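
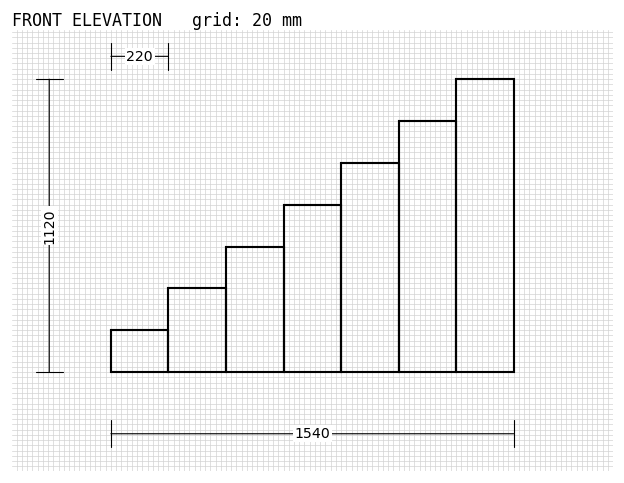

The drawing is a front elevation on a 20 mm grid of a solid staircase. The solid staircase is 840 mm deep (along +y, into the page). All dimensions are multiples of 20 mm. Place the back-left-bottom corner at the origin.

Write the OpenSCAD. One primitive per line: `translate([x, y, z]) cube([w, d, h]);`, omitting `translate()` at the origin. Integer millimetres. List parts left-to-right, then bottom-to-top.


cube([220, 840, 160]);
translate([220, 0, 0]) cube([220, 840, 320]);
translate([440, 0, 0]) cube([220, 840, 480]);
translate([660, 0, 0]) cube([220, 840, 640]);
translate([880, 0, 0]) cube([220, 840, 800]);
translate([1100, 0, 0]) cube([220, 840, 960]);
translate([1320, 0, 0]) cube([220, 840, 1120]);


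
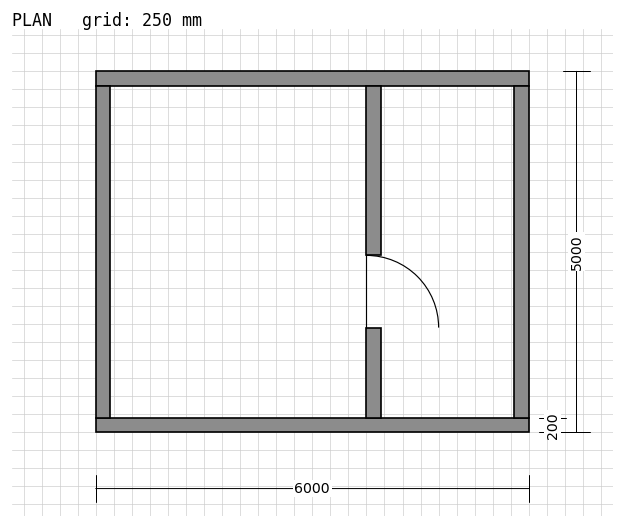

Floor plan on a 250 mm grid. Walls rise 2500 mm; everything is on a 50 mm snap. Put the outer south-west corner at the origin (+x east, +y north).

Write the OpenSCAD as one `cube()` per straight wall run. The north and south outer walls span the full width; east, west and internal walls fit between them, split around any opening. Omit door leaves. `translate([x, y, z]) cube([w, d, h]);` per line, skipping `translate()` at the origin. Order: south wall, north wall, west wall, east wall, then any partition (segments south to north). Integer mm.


cube([6000, 200, 2500]);
translate([0, 4800, 0]) cube([6000, 200, 2500]);
translate([0, 200, 0]) cube([200, 4600, 2500]);
translate([5800, 200, 0]) cube([200, 4600, 2500]);
translate([3750, 200, 0]) cube([200, 1250, 2500]);
translate([3750, 2450, 0]) cube([200, 2350, 2500]);


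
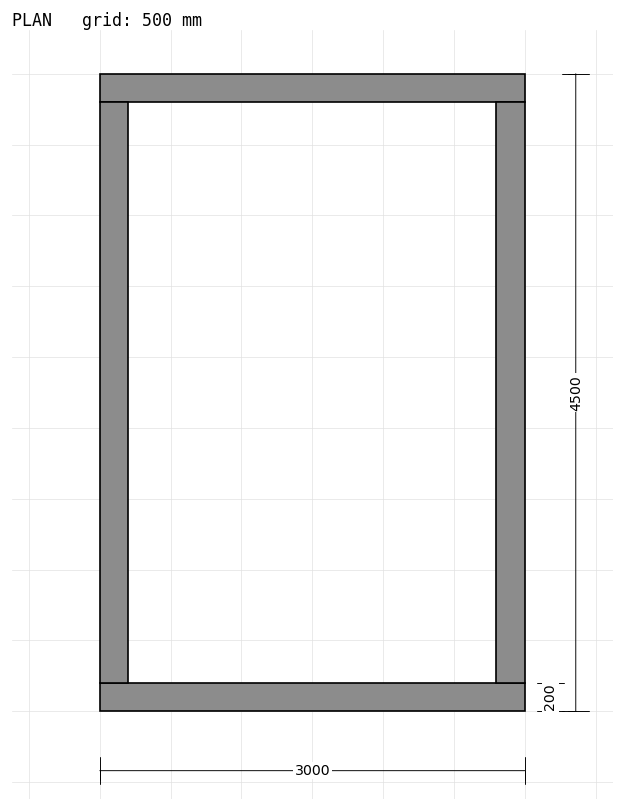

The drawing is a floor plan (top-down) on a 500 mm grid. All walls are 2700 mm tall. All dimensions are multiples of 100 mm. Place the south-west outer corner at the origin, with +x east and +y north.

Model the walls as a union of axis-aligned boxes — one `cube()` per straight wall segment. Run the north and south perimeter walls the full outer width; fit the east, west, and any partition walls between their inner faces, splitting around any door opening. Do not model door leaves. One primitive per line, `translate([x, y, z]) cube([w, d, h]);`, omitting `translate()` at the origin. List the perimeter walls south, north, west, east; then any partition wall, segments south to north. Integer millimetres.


cube([3000, 200, 2700]);
translate([0, 4300, 0]) cube([3000, 200, 2700]);
translate([0, 200, 0]) cube([200, 4100, 2700]);
translate([2800, 200, 0]) cube([200, 4100, 2700]);


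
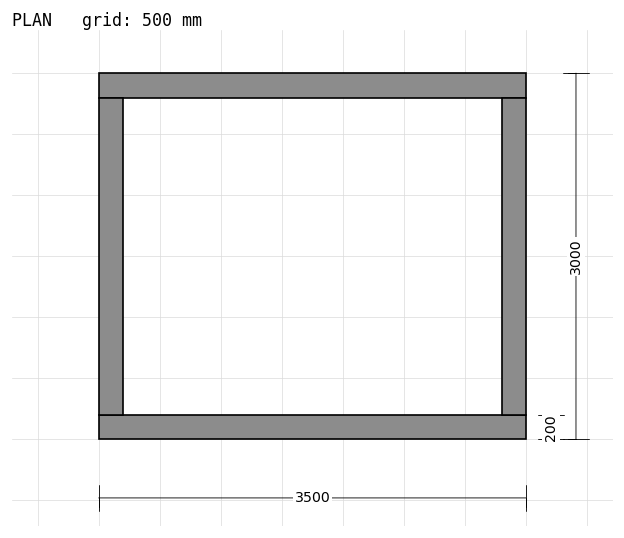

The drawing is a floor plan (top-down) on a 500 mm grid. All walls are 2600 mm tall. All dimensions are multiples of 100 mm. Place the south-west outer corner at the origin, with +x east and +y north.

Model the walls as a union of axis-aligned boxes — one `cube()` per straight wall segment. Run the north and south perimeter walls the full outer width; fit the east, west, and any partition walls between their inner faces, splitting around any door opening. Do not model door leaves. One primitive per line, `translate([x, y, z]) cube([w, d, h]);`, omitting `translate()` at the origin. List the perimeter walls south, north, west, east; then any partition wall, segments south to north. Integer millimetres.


cube([3500, 200, 2600]);
translate([0, 2800, 0]) cube([3500, 200, 2600]);
translate([0, 200, 0]) cube([200, 2600, 2600]);
translate([3300, 200, 0]) cube([200, 2600, 2600]);


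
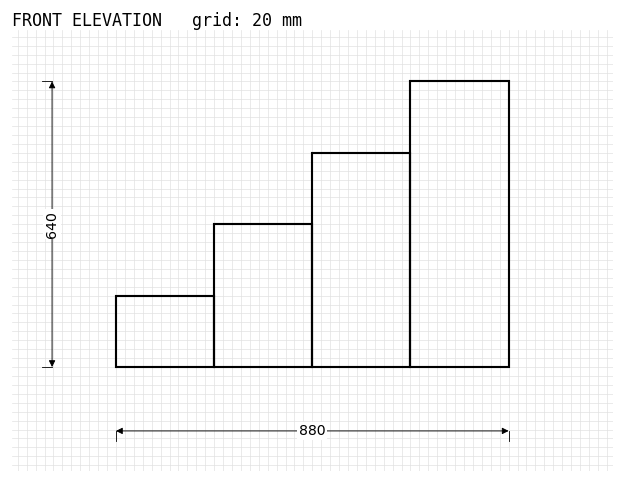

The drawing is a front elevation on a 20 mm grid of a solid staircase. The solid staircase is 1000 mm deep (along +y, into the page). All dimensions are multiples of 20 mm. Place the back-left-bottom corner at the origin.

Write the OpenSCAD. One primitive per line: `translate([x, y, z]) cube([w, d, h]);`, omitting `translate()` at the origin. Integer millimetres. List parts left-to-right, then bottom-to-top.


cube([220, 1000, 160]);
translate([220, 0, 0]) cube([220, 1000, 320]);
translate([440, 0, 0]) cube([220, 1000, 480]);
translate([660, 0, 0]) cube([220, 1000, 640]);


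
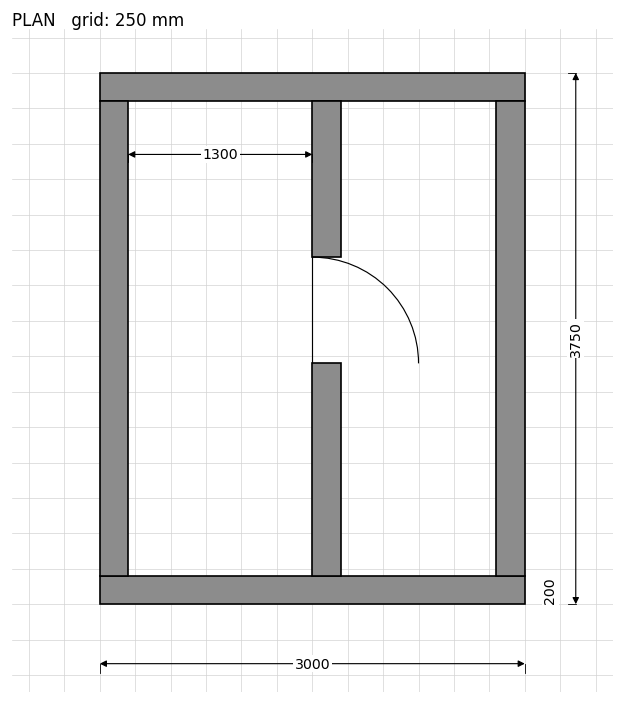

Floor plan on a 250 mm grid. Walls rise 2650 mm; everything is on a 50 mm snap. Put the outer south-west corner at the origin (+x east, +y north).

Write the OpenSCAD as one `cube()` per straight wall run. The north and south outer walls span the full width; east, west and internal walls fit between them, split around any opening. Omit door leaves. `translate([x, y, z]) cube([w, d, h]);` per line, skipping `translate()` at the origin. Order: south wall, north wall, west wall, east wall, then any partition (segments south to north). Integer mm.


cube([3000, 200, 2650]);
translate([0, 3550, 0]) cube([3000, 200, 2650]);
translate([0, 200, 0]) cube([200, 3350, 2650]);
translate([2800, 200, 0]) cube([200, 3350, 2650]);
translate([1500, 200, 0]) cube([200, 1500, 2650]);
translate([1500, 2450, 0]) cube([200, 1100, 2650]);


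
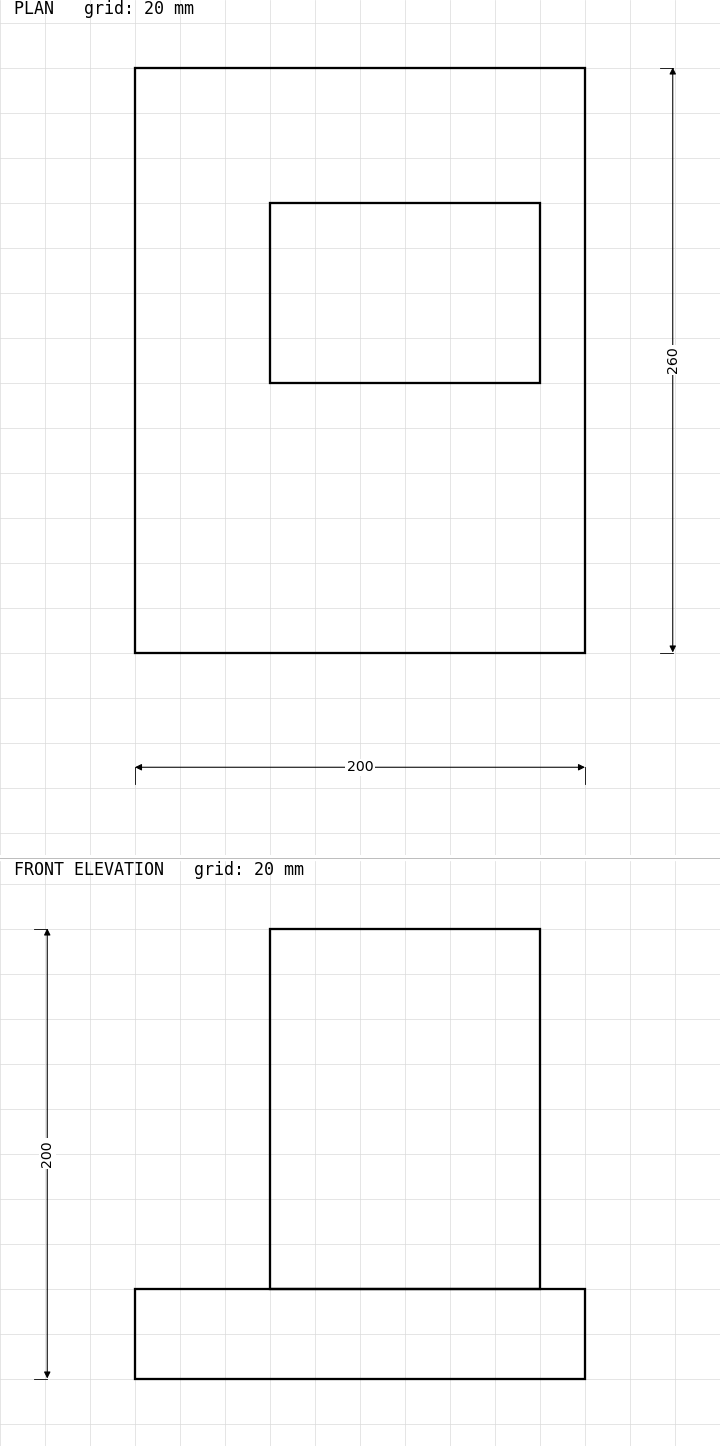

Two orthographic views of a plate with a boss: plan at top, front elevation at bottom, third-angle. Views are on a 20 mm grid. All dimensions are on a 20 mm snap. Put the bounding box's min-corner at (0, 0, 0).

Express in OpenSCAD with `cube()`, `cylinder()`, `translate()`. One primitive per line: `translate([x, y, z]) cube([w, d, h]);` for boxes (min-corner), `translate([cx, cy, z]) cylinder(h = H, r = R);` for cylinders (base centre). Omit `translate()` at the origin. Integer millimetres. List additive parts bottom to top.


cube([200, 260, 40]);
translate([60, 120, 40]) cube([120, 80, 160]);


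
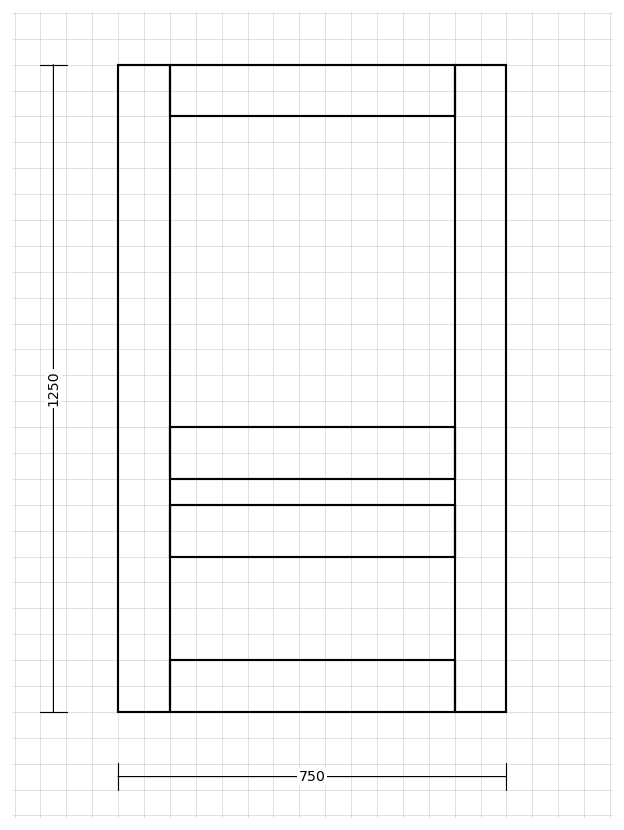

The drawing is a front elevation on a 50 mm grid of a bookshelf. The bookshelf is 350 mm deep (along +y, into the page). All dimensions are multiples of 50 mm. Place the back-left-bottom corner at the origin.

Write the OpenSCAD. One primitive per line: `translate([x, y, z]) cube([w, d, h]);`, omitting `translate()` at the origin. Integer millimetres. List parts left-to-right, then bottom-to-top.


cube([100, 350, 1250]);
translate([100, 0, 0]) cube([550, 350, 100]);
translate([100, 0, 300]) cube([550, 350, 100]);
translate([100, 0, 450]) cube([550, 350, 100]);
translate([100, 0, 1150]) cube([550, 350, 100]);
translate([650, 0, 0]) cube([100, 350, 1250]);


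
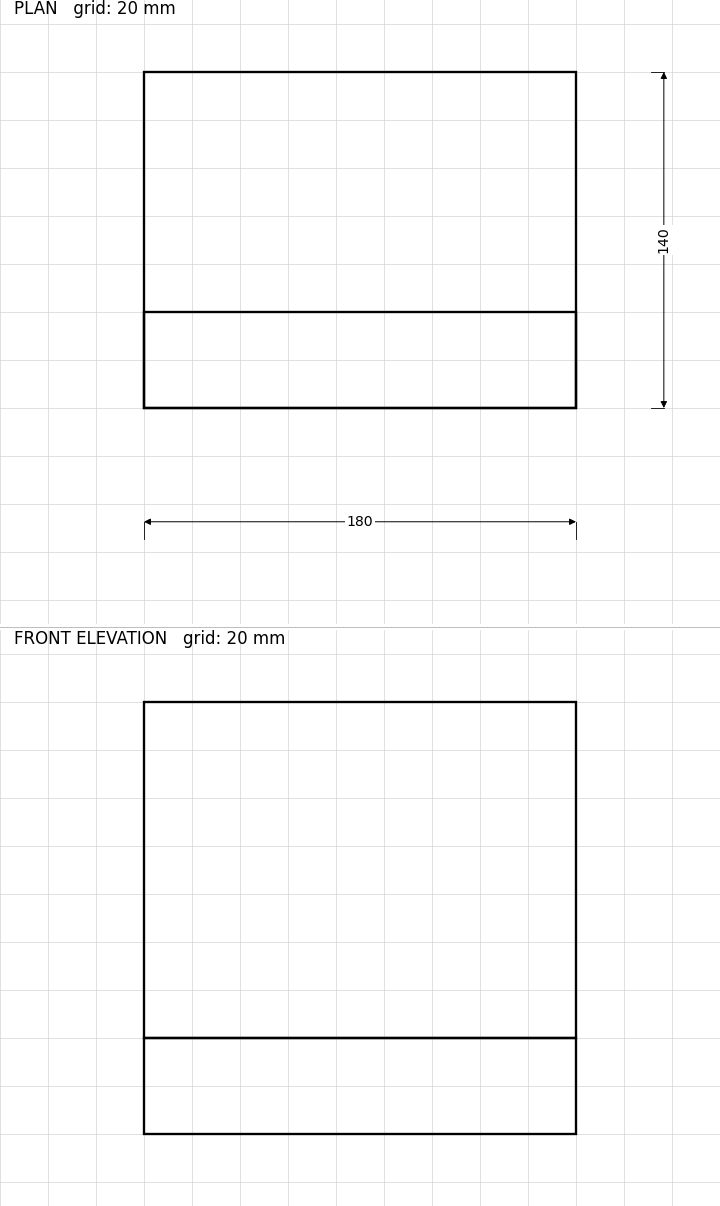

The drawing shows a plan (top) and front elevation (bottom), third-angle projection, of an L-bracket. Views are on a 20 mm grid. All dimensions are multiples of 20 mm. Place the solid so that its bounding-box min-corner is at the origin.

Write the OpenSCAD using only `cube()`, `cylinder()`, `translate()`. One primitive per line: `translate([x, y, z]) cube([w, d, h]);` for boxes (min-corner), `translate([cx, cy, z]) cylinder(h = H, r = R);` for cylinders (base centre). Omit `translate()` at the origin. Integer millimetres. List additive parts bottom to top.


cube([180, 140, 40]);
translate([0, 0, 40]) cube([180, 40, 140]);


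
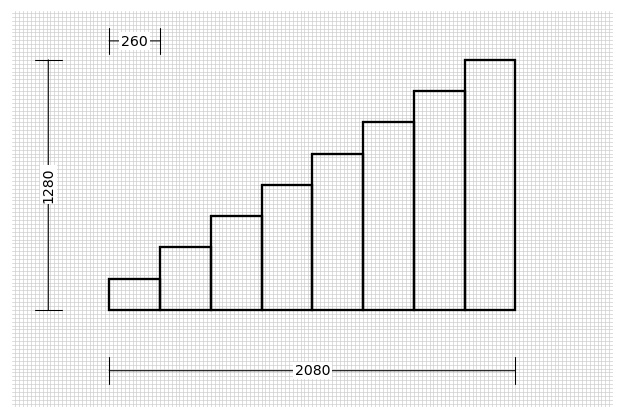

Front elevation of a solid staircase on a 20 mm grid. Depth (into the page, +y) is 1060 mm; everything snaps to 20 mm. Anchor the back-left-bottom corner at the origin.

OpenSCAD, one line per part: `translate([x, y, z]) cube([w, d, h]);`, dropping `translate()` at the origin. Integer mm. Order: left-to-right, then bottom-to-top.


cube([260, 1060, 160]);
translate([260, 0, 0]) cube([260, 1060, 320]);
translate([520, 0, 0]) cube([260, 1060, 480]);
translate([780, 0, 0]) cube([260, 1060, 640]);
translate([1040, 0, 0]) cube([260, 1060, 800]);
translate([1300, 0, 0]) cube([260, 1060, 960]);
translate([1560, 0, 0]) cube([260, 1060, 1120]);
translate([1820, 0, 0]) cube([260, 1060, 1280]);


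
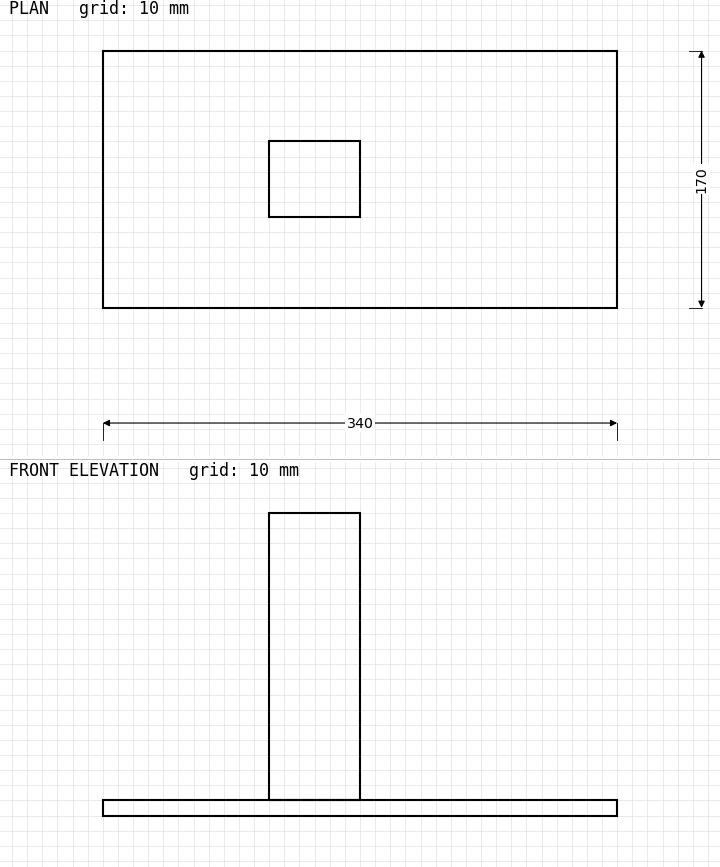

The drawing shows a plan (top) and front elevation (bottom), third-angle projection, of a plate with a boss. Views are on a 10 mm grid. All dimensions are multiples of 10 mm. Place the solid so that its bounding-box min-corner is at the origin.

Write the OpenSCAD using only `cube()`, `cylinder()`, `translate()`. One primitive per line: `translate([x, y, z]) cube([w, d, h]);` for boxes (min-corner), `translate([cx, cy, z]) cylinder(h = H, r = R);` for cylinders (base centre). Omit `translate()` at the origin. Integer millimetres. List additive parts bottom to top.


cube([340, 170, 10]);
translate([110, 60, 10]) cube([60, 50, 190]);


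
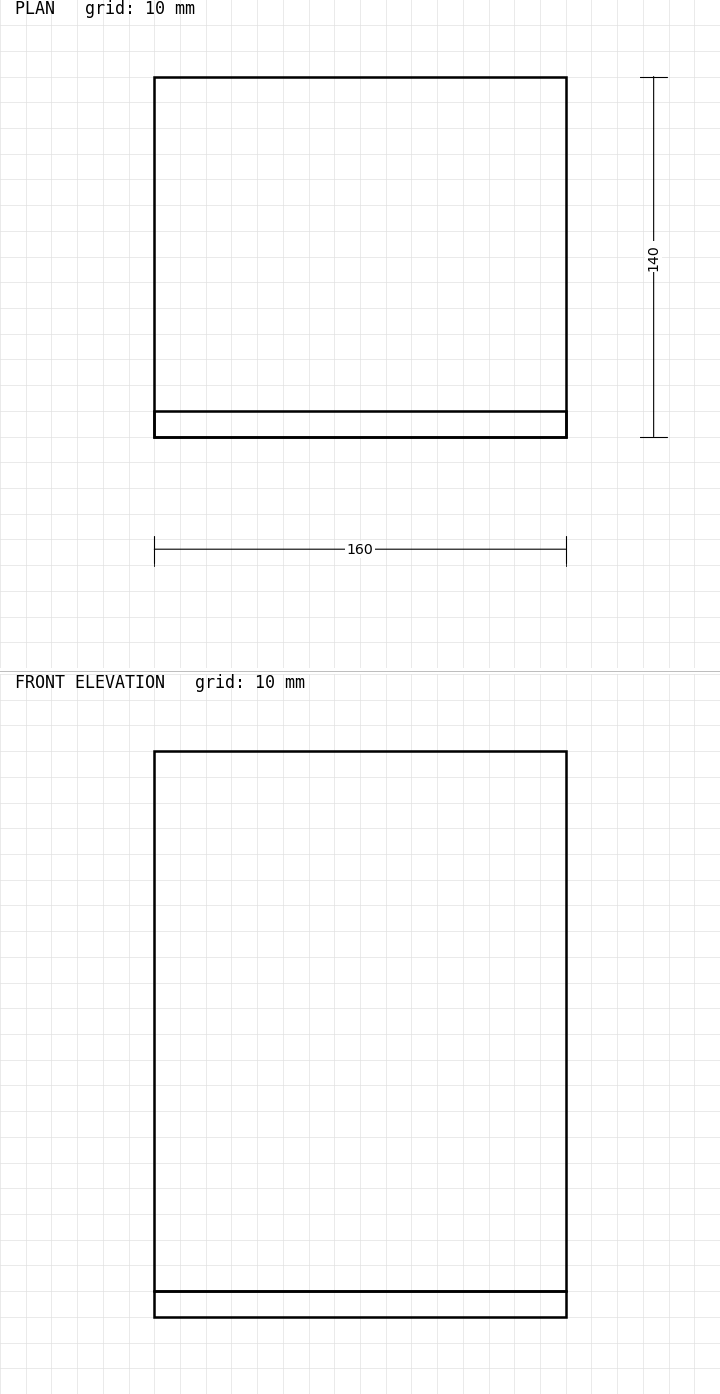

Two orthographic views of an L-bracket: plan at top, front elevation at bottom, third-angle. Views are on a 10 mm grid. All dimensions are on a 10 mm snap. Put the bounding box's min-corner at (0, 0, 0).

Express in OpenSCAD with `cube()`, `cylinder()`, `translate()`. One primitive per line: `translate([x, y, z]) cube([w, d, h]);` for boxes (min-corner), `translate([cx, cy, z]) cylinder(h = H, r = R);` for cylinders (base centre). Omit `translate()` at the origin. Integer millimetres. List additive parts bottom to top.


cube([160, 140, 10]);
translate([0, 0, 10]) cube([160, 10, 210]);


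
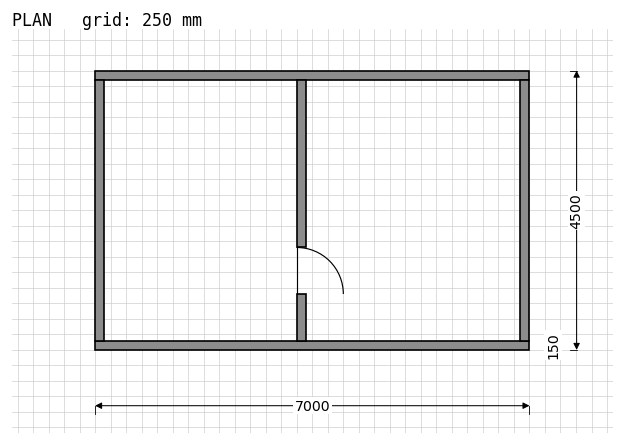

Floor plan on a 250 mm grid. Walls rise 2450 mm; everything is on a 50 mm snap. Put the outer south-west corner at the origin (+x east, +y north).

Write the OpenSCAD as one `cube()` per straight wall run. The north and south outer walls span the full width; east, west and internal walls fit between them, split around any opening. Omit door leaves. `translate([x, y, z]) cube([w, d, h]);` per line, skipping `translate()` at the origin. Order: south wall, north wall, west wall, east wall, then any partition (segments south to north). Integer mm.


cube([7000, 150, 2450]);
translate([0, 4350, 0]) cube([7000, 150, 2450]);
translate([0, 150, 0]) cube([150, 4200, 2450]);
translate([6850, 150, 0]) cube([150, 4200, 2450]);
translate([3250, 150, 0]) cube([150, 750, 2450]);
translate([3250, 1650, 0]) cube([150, 2700, 2450]);


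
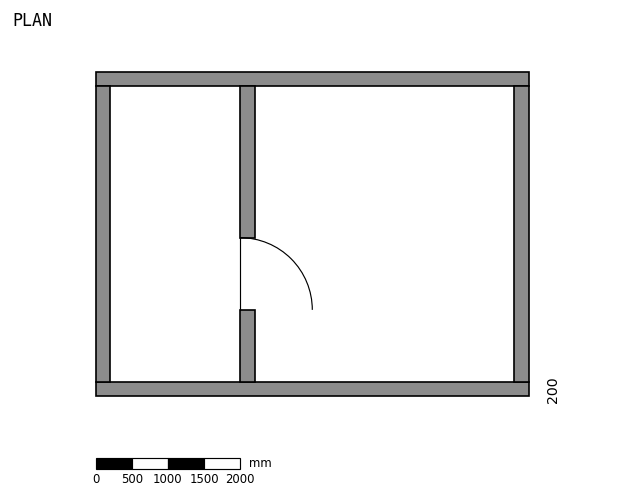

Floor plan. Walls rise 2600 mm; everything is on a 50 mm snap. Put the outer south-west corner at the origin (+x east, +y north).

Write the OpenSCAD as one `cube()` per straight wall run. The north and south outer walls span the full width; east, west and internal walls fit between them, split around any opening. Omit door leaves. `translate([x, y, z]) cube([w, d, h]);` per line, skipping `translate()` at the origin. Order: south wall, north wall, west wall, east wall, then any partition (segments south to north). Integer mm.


cube([6000, 200, 2600]);
translate([0, 4300, 0]) cube([6000, 200, 2600]);
translate([0, 200, 0]) cube([200, 4100, 2600]);
translate([5800, 200, 0]) cube([200, 4100, 2600]);
translate([2000, 200, 0]) cube([200, 1000, 2600]);
translate([2000, 2200, 0]) cube([200, 2100, 2600]);


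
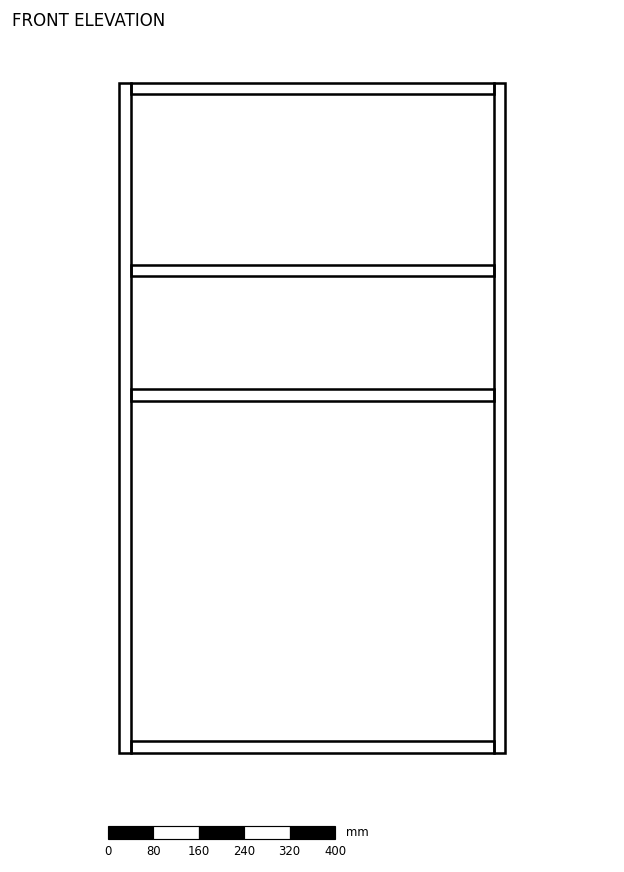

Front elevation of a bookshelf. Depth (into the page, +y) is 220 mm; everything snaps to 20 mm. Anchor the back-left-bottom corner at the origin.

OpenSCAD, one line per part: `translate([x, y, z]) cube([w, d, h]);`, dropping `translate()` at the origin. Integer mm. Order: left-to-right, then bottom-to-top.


cube([20, 220, 1180]);
translate([20, 0, 0]) cube([640, 220, 20]);
translate([20, 0, 620]) cube([640, 220, 20]);
translate([20, 0, 840]) cube([640, 220, 20]);
translate([20, 0, 1160]) cube([640, 220, 20]);
translate([660, 0, 0]) cube([20, 220, 1180]);


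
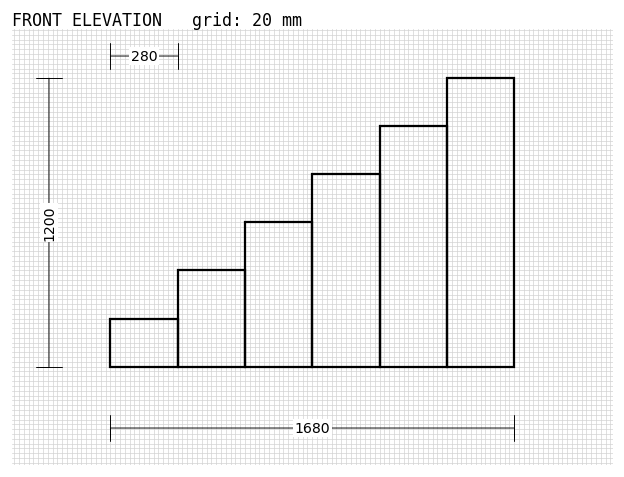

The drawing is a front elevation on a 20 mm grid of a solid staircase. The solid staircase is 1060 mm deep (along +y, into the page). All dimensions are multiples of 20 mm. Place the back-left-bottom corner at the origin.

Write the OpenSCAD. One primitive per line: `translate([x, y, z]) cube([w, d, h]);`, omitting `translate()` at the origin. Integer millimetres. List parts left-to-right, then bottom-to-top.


cube([280, 1060, 200]);
translate([280, 0, 0]) cube([280, 1060, 400]);
translate([560, 0, 0]) cube([280, 1060, 600]);
translate([840, 0, 0]) cube([280, 1060, 800]);
translate([1120, 0, 0]) cube([280, 1060, 1000]);
translate([1400, 0, 0]) cube([280, 1060, 1200]);


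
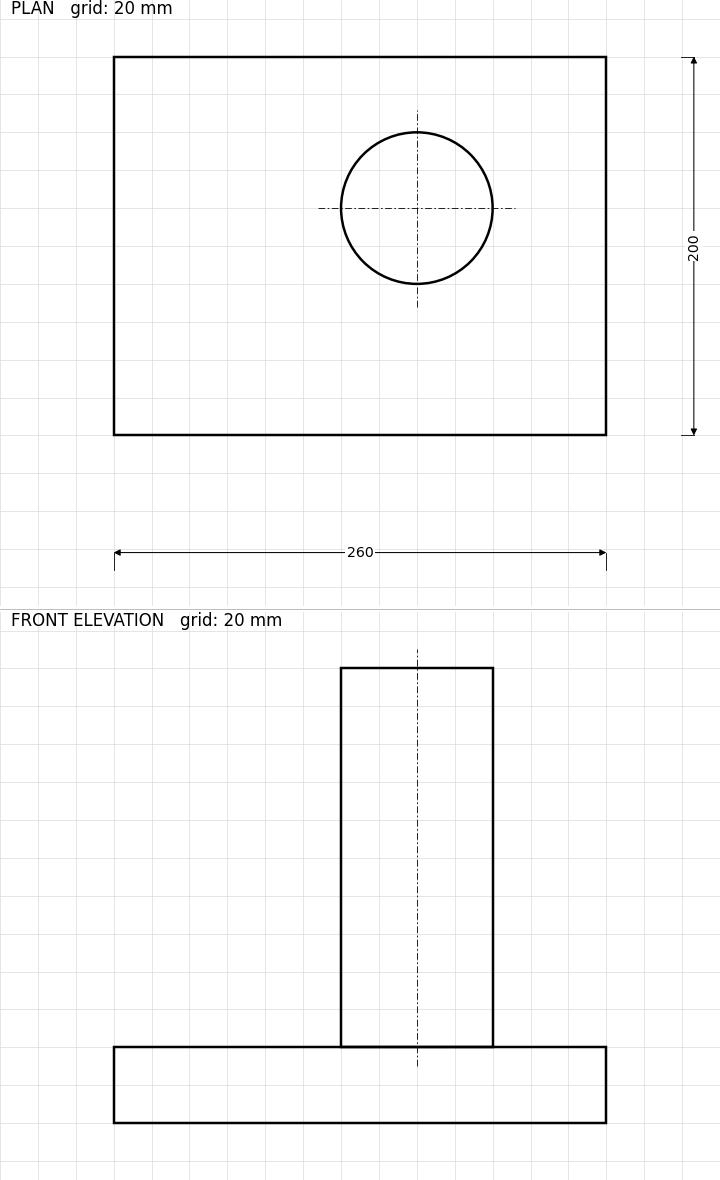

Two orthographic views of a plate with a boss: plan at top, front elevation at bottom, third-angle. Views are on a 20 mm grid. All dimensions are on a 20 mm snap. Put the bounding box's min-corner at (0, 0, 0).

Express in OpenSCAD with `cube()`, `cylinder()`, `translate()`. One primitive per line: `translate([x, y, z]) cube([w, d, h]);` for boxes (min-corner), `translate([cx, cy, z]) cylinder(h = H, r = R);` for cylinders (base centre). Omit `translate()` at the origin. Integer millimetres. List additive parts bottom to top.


cube([260, 200, 40]);
translate([160, 120, 40]) cylinder(h = 200, r = 40);


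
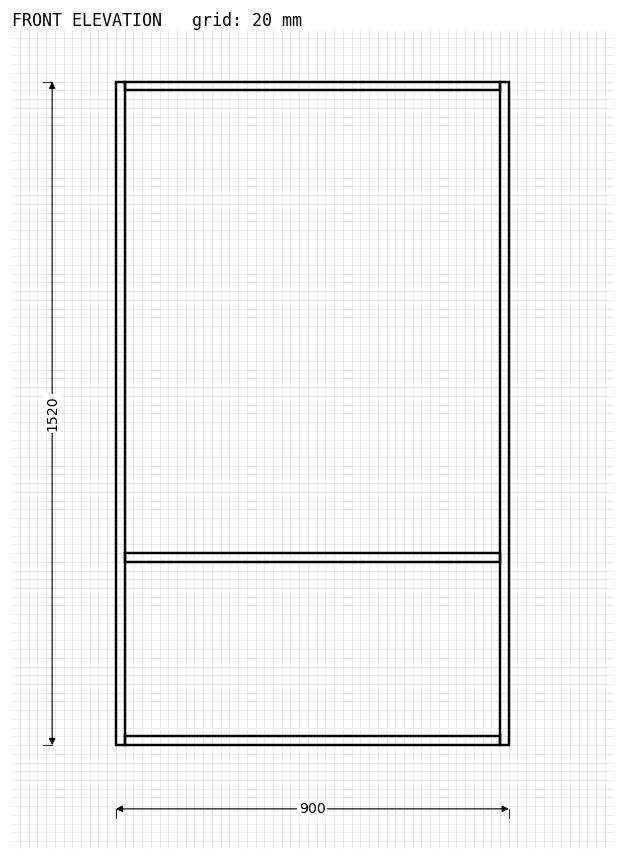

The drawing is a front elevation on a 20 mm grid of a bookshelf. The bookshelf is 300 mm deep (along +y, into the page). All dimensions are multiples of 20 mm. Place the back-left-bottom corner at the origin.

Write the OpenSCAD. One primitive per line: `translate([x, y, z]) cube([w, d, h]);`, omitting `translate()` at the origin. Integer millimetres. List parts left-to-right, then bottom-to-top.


cube([20, 300, 1520]);
translate([20, 0, 0]) cube([860, 300, 20]);
translate([20, 0, 420]) cube([860, 300, 20]);
translate([20, 0, 1500]) cube([860, 300, 20]);
translate([880, 0, 0]) cube([20, 300, 1520]);


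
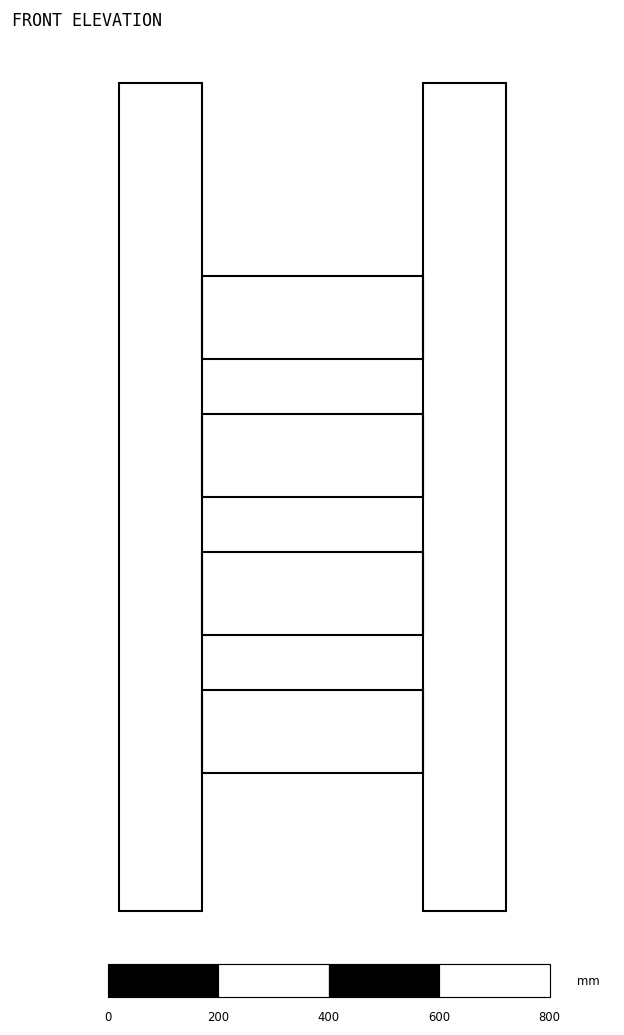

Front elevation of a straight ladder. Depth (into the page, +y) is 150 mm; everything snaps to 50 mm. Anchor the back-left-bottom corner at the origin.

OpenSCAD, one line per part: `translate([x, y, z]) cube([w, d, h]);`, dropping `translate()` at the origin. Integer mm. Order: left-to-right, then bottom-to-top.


cube([150, 150, 1500]);
translate([150, 0, 250]) cube([400, 150, 150]);
translate([150, 0, 500]) cube([400, 150, 150]);
translate([150, 0, 750]) cube([400, 150, 150]);
translate([150, 0, 1000]) cube([400, 150, 150]);
translate([550, 0, 0]) cube([150, 150, 1500]);


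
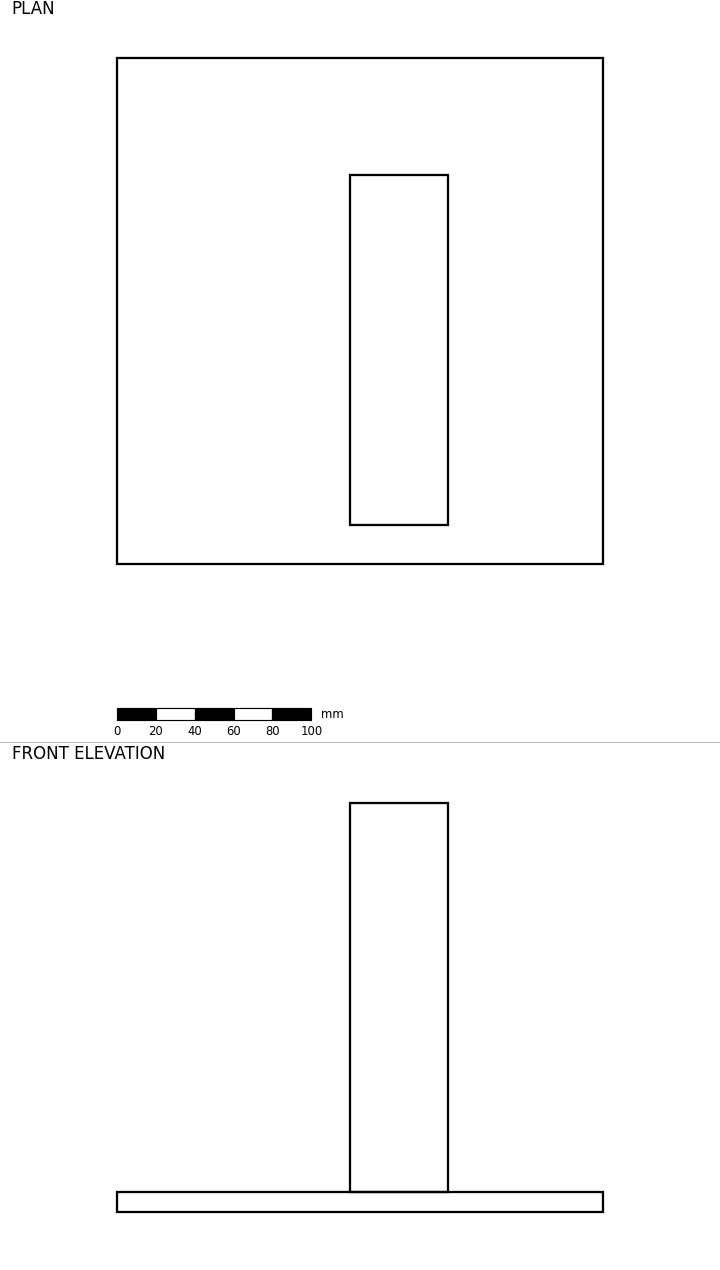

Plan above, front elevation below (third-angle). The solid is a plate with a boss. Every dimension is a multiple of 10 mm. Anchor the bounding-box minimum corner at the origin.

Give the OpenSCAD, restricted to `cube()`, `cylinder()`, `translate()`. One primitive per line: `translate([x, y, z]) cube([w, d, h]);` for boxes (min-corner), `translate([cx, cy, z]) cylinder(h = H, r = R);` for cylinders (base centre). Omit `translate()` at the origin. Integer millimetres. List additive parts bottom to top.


cube([250, 260, 10]);
translate([120, 20, 10]) cube([50, 180, 200]);


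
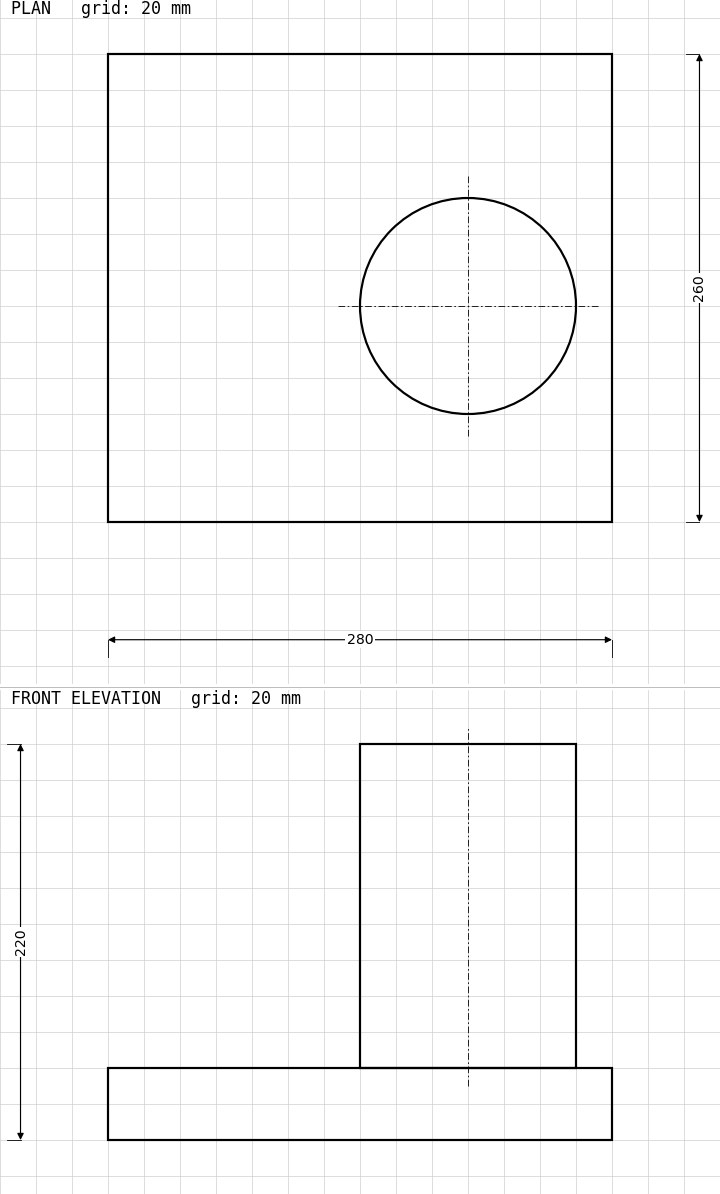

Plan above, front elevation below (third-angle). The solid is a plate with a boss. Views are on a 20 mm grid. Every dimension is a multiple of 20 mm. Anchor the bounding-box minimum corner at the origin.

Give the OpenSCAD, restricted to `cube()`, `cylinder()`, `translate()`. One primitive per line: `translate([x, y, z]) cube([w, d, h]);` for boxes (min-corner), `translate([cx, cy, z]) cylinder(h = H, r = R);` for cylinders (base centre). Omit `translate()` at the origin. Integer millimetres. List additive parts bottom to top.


cube([280, 260, 40]);
translate([200, 120, 40]) cylinder(h = 180, r = 60);


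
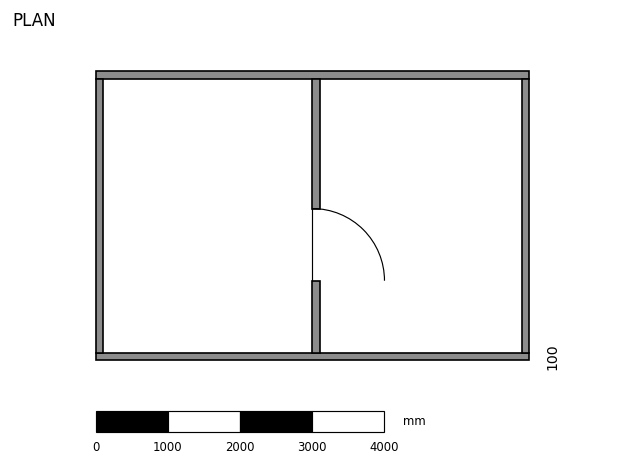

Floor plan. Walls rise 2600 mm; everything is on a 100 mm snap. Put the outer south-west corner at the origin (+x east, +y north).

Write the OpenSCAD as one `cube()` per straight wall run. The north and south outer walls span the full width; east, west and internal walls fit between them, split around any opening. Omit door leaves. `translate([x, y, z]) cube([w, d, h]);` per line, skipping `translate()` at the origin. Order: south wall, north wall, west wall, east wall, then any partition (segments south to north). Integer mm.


cube([6000, 100, 2600]);
translate([0, 3900, 0]) cube([6000, 100, 2600]);
translate([0, 100, 0]) cube([100, 3800, 2600]);
translate([5900, 100, 0]) cube([100, 3800, 2600]);
translate([3000, 100, 0]) cube([100, 1000, 2600]);
translate([3000, 2100, 0]) cube([100, 1800, 2600]);


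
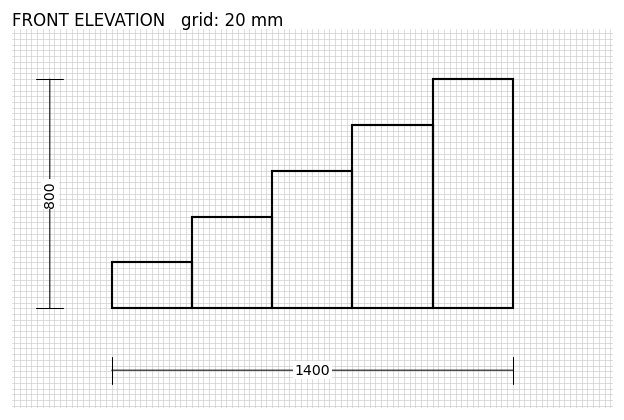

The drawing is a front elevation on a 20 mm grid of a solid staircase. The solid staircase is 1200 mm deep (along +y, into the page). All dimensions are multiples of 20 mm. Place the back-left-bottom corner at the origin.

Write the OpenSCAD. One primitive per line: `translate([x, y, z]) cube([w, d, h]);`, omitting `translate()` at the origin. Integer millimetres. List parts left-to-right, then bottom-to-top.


cube([280, 1200, 160]);
translate([280, 0, 0]) cube([280, 1200, 320]);
translate([560, 0, 0]) cube([280, 1200, 480]);
translate([840, 0, 0]) cube([280, 1200, 640]);
translate([1120, 0, 0]) cube([280, 1200, 800]);


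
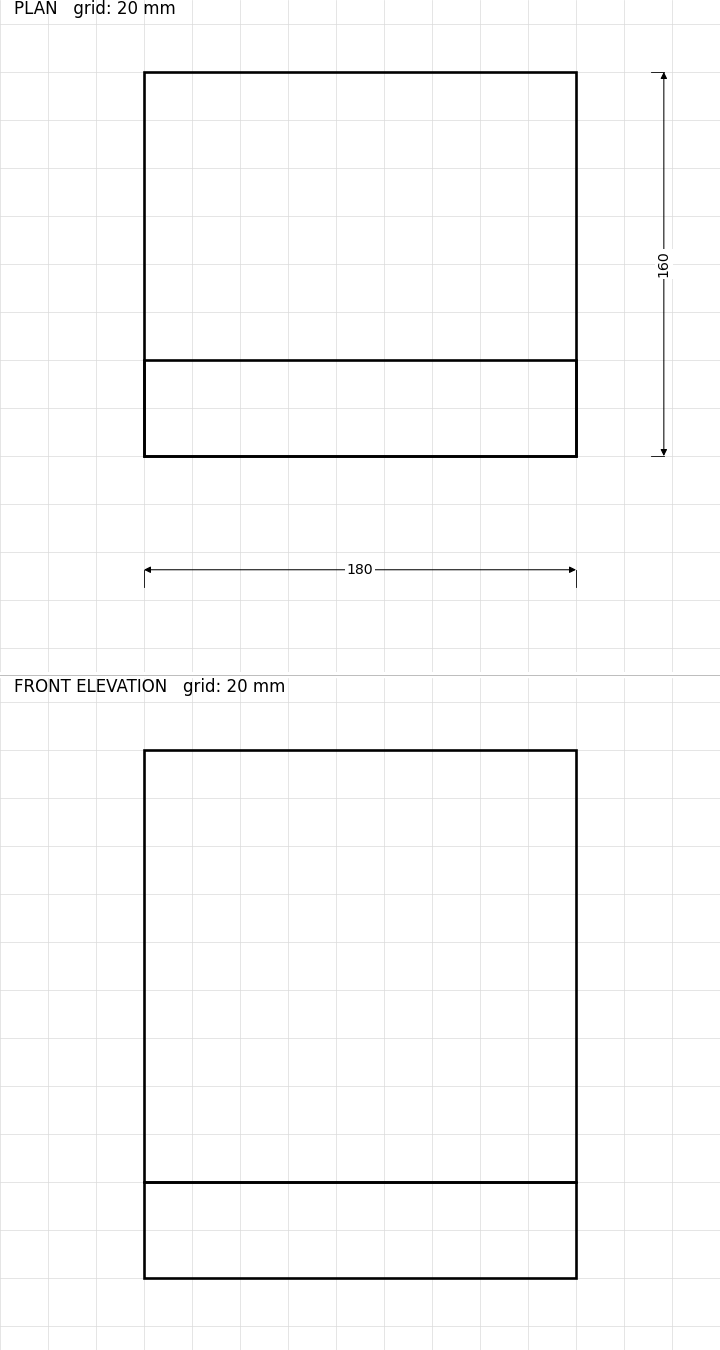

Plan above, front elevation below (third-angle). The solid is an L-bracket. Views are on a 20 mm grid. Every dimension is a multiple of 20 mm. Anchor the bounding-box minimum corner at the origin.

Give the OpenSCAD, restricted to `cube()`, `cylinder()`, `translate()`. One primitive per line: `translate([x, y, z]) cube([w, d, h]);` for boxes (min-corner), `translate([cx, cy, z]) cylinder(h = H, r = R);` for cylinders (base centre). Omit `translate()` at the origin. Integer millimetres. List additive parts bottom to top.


cube([180, 160, 40]);
translate([0, 0, 40]) cube([180, 40, 180]);


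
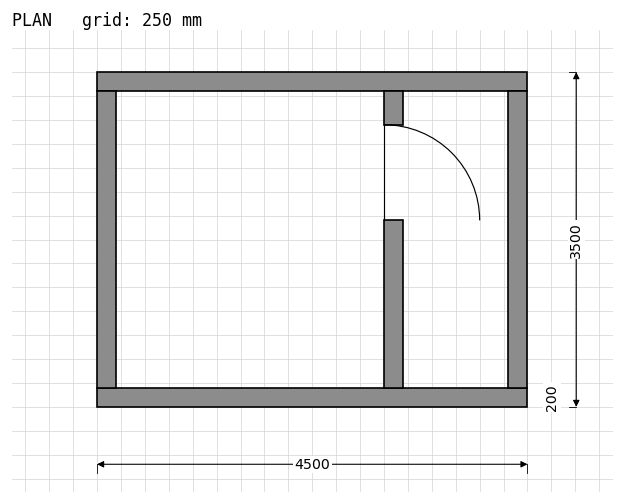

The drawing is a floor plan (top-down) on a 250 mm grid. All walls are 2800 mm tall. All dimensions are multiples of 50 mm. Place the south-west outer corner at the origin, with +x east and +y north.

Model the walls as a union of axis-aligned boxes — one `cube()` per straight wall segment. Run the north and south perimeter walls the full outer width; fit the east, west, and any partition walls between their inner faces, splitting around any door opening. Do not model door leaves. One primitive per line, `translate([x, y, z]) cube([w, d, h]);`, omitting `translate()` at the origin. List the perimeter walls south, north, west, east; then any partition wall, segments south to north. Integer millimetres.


cube([4500, 200, 2800]);
translate([0, 3300, 0]) cube([4500, 200, 2800]);
translate([0, 200, 0]) cube([200, 3100, 2800]);
translate([4300, 200, 0]) cube([200, 3100, 2800]);
translate([3000, 200, 0]) cube([200, 1750, 2800]);
translate([3000, 2950, 0]) cube([200, 350, 2800]);


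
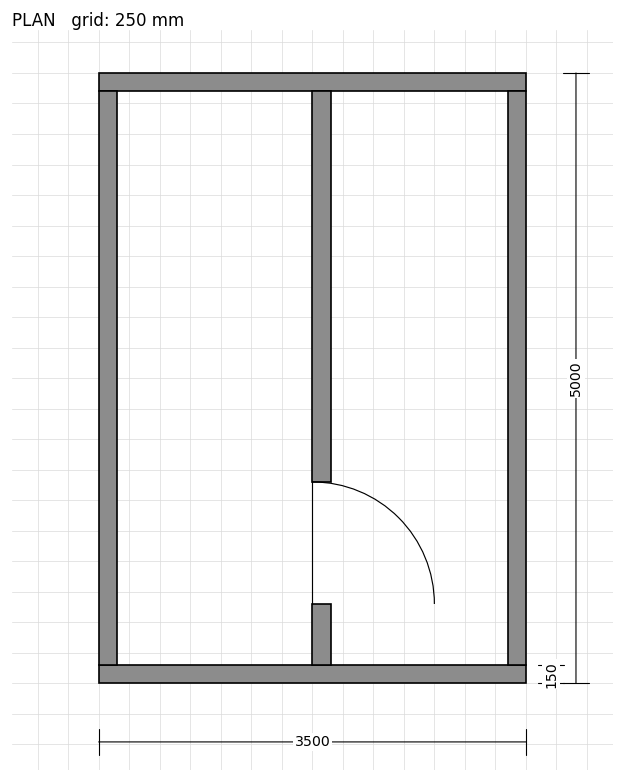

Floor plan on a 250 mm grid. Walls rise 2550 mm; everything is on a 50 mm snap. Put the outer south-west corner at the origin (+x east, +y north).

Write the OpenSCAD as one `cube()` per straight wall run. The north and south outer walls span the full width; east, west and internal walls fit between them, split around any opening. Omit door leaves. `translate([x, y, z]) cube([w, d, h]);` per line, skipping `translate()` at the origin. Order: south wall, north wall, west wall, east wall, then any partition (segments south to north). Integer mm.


cube([3500, 150, 2550]);
translate([0, 4850, 0]) cube([3500, 150, 2550]);
translate([0, 150, 0]) cube([150, 4700, 2550]);
translate([3350, 150, 0]) cube([150, 4700, 2550]);
translate([1750, 150, 0]) cube([150, 500, 2550]);
translate([1750, 1650, 0]) cube([150, 3200, 2550]);


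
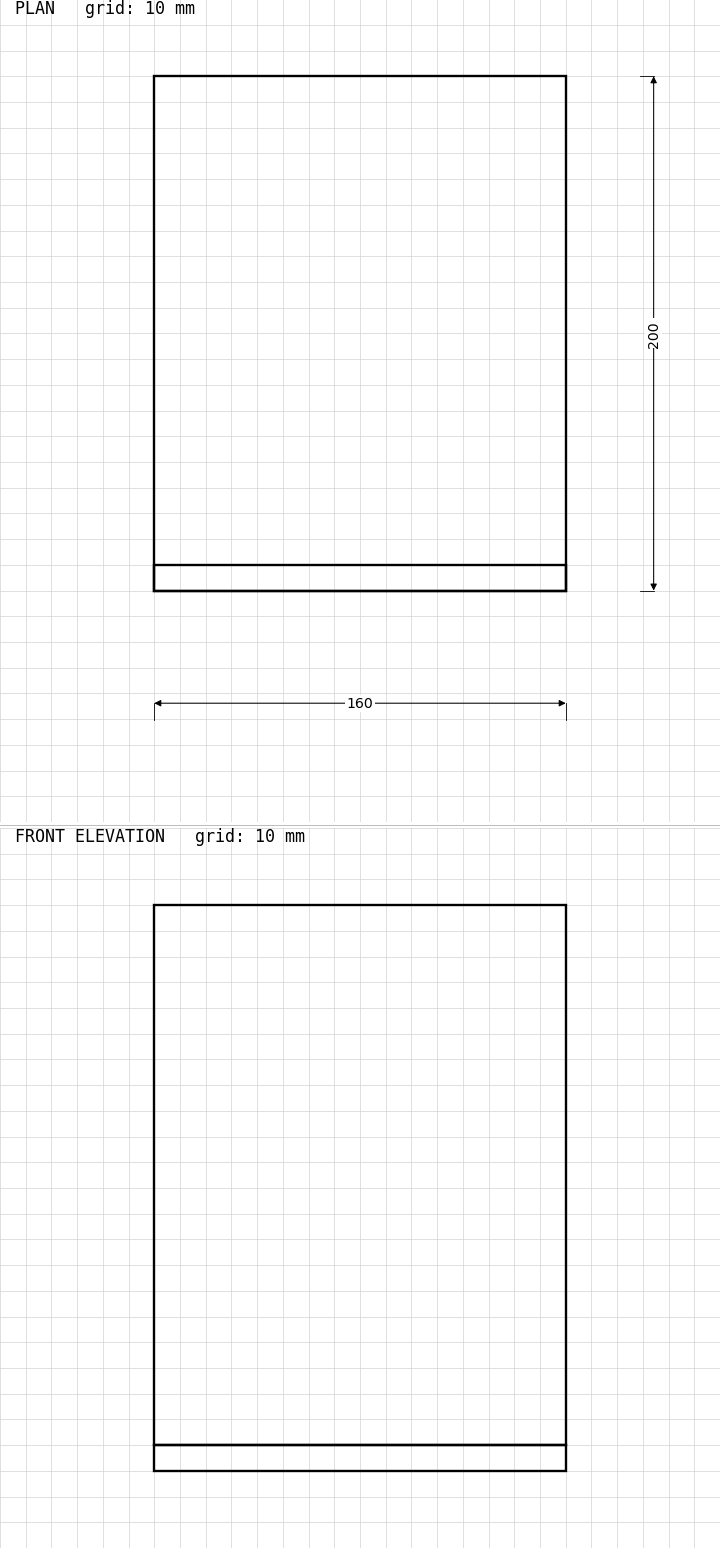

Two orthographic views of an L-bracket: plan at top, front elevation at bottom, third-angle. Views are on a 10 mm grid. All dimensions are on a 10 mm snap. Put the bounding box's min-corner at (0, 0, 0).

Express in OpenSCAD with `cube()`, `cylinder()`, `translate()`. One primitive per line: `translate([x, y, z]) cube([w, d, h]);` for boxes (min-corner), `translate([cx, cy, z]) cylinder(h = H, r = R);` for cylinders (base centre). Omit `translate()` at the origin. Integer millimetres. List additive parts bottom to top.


cube([160, 200, 10]);
translate([0, 0, 10]) cube([160, 10, 210]);


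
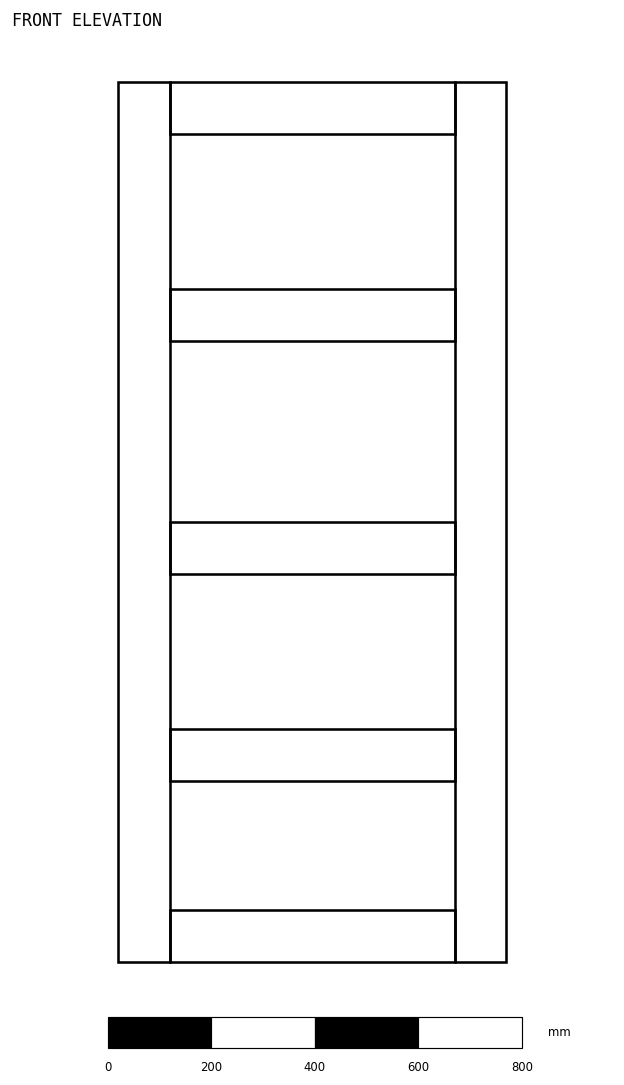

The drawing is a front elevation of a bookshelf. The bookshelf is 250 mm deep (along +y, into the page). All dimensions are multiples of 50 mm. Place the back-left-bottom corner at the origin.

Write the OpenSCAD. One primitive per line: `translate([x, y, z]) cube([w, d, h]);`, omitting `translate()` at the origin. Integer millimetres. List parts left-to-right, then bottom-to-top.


cube([100, 250, 1700]);
translate([100, 0, 0]) cube([550, 250, 100]);
translate([100, 0, 350]) cube([550, 250, 100]);
translate([100, 0, 750]) cube([550, 250, 100]);
translate([100, 0, 1200]) cube([550, 250, 100]);
translate([100, 0, 1600]) cube([550, 250, 100]);
translate([650, 0, 0]) cube([100, 250, 1700]);


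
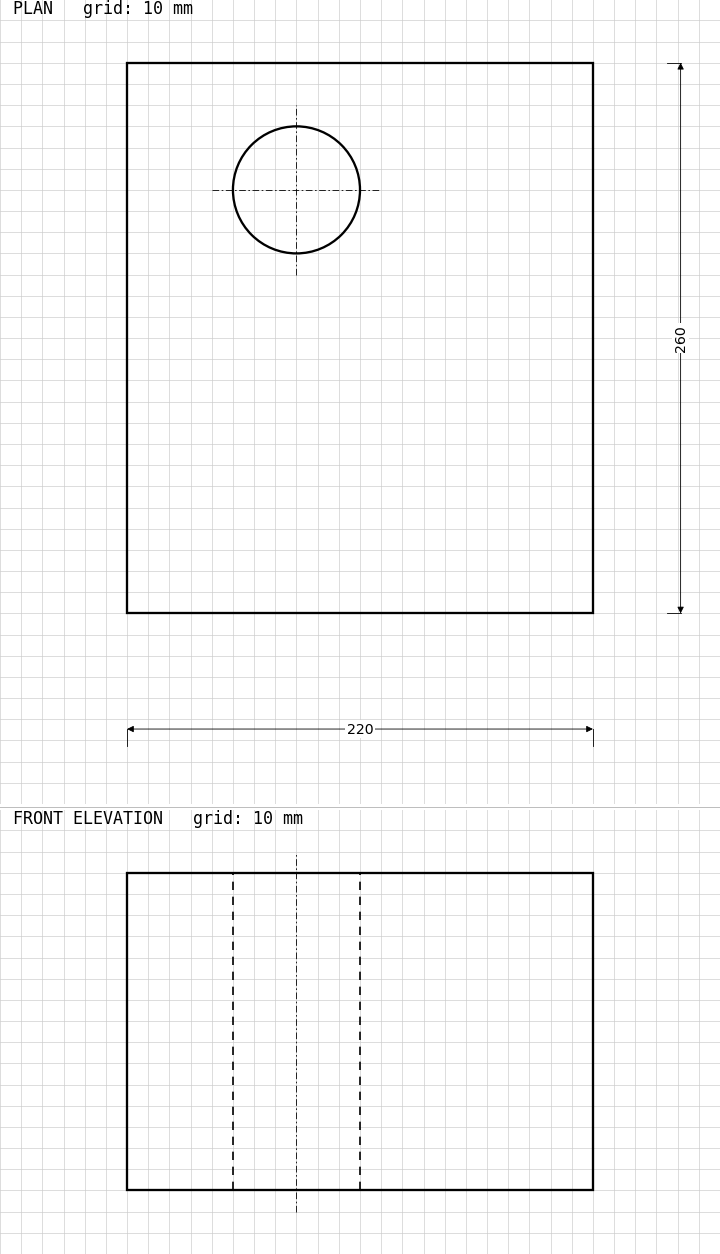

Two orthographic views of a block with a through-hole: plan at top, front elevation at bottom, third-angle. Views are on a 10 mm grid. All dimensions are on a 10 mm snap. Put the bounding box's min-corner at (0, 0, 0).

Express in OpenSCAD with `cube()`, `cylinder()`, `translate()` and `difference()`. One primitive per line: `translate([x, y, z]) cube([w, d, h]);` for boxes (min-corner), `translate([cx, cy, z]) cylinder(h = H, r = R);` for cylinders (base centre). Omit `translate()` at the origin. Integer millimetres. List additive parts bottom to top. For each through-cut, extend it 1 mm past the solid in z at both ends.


difference() {
  cube([220, 260, 150]);
  translate([80, 200, -1]) cylinder(h = 152, r = 30);
}


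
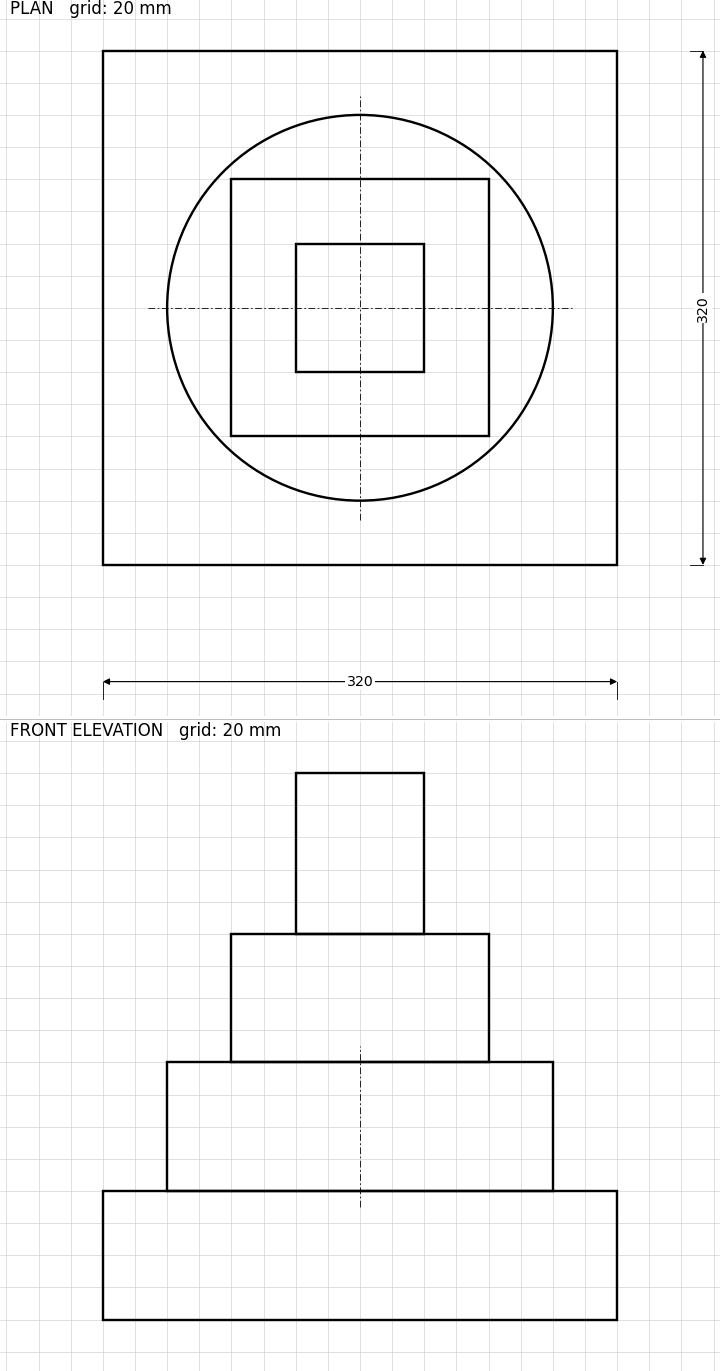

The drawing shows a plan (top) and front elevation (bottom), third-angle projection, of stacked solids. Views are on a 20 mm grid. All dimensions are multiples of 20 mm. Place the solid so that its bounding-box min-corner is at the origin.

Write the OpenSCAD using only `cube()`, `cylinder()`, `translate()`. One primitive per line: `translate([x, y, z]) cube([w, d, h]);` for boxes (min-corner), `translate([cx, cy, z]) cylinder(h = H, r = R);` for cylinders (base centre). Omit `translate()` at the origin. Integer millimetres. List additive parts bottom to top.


cube([320, 320, 80]);
translate([160, 160, 80]) cylinder(h = 80, r = 120);
translate([80, 80, 160]) cube([160, 160, 80]);
translate([120, 120, 240]) cube([80, 80, 100]);


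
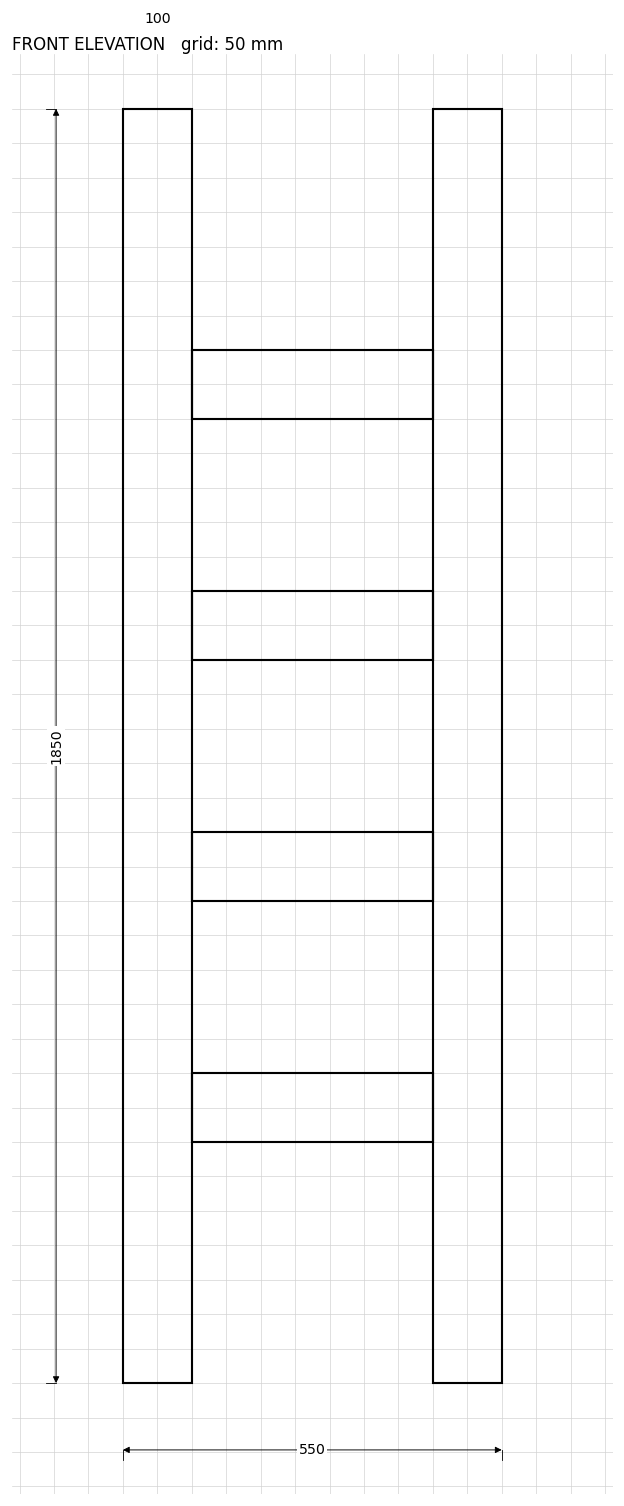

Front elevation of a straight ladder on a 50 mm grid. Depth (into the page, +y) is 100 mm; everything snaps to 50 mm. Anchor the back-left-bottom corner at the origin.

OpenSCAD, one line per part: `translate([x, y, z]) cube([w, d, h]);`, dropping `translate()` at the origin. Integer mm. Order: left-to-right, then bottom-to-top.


cube([100, 100, 1850]);
translate([100, 0, 350]) cube([350, 100, 100]);
translate([100, 0, 700]) cube([350, 100, 100]);
translate([100, 0, 1050]) cube([350, 100, 100]);
translate([100, 0, 1400]) cube([350, 100, 100]);
translate([450, 0, 0]) cube([100, 100, 1850]);


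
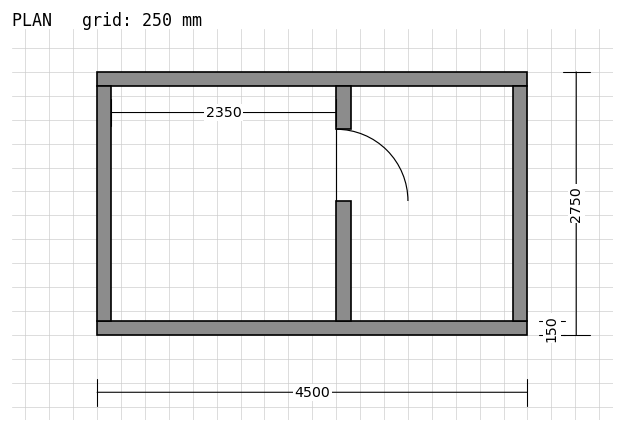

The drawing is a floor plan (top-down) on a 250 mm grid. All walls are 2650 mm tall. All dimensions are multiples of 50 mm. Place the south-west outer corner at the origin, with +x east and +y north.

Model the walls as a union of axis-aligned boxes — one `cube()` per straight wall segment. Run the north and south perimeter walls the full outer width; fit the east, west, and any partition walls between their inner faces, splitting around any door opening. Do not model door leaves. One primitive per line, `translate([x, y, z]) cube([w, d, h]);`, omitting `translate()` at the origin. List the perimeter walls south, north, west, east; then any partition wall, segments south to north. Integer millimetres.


cube([4500, 150, 2650]);
translate([0, 2600, 0]) cube([4500, 150, 2650]);
translate([0, 150, 0]) cube([150, 2450, 2650]);
translate([4350, 150, 0]) cube([150, 2450, 2650]);
translate([2500, 150, 0]) cube([150, 1250, 2650]);
translate([2500, 2150, 0]) cube([150, 450, 2650]);


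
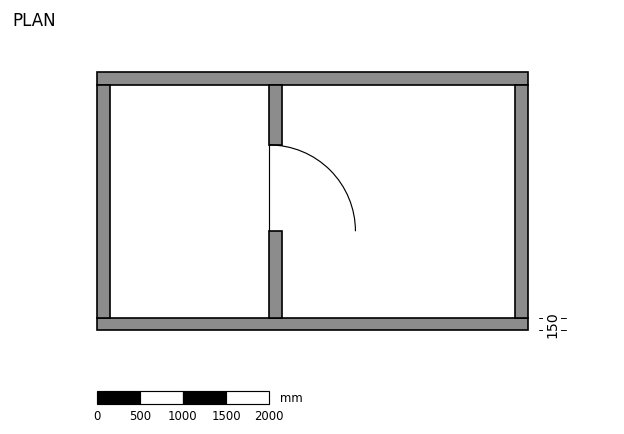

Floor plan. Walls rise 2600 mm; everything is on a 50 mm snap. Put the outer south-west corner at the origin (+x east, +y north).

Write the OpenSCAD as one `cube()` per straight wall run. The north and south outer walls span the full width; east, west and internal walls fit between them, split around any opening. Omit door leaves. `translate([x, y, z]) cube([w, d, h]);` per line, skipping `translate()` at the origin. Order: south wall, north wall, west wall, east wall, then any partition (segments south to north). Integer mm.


cube([5000, 150, 2600]);
translate([0, 2850, 0]) cube([5000, 150, 2600]);
translate([0, 150, 0]) cube([150, 2700, 2600]);
translate([4850, 150, 0]) cube([150, 2700, 2600]);
translate([2000, 150, 0]) cube([150, 1000, 2600]);
translate([2000, 2150, 0]) cube([150, 700, 2600]);


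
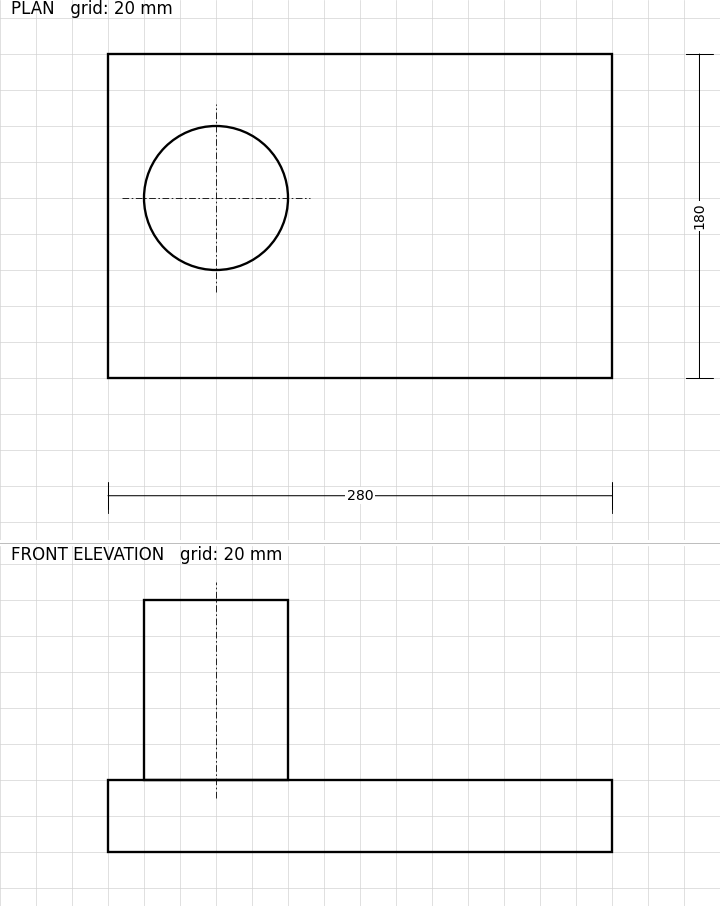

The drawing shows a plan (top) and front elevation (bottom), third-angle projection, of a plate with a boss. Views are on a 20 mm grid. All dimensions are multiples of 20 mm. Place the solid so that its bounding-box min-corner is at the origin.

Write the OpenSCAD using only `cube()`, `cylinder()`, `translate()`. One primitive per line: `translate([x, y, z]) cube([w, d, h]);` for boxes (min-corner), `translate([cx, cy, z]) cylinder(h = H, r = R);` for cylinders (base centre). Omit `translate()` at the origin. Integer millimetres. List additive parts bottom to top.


cube([280, 180, 40]);
translate([60, 100, 40]) cylinder(h = 100, r = 40);


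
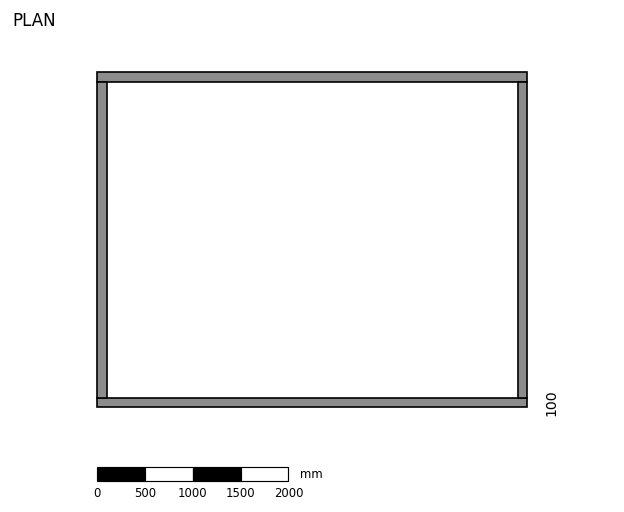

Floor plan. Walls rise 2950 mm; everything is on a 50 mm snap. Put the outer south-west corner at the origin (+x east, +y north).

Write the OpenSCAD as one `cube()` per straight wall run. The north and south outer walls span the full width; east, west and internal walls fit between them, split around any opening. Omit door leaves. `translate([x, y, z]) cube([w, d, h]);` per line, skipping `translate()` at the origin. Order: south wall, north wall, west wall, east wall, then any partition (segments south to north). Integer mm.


cube([4500, 100, 2950]);
translate([0, 3400, 0]) cube([4500, 100, 2950]);
translate([0, 100, 0]) cube([100, 3300, 2950]);
translate([4400, 100, 0]) cube([100, 3300, 2950]);


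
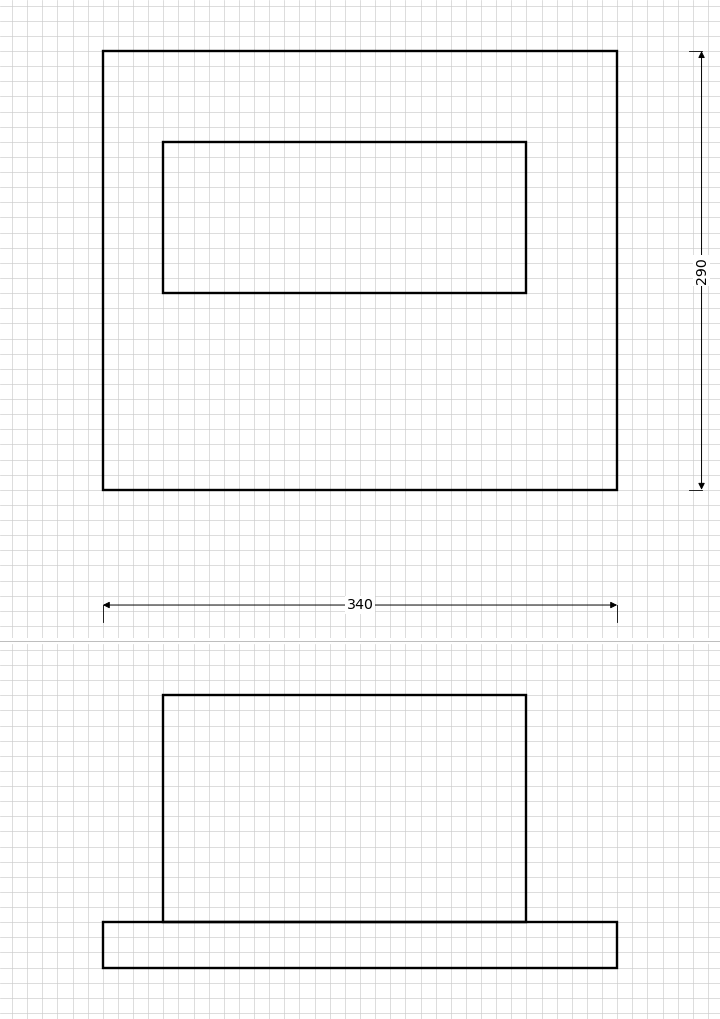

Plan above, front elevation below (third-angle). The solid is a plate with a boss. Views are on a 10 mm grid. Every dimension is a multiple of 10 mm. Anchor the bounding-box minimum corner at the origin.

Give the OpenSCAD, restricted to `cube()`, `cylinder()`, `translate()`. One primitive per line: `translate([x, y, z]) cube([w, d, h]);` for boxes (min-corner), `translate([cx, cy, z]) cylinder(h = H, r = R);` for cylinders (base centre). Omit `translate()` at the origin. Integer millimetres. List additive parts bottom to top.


cube([340, 290, 30]);
translate([40, 130, 30]) cube([240, 100, 150]);


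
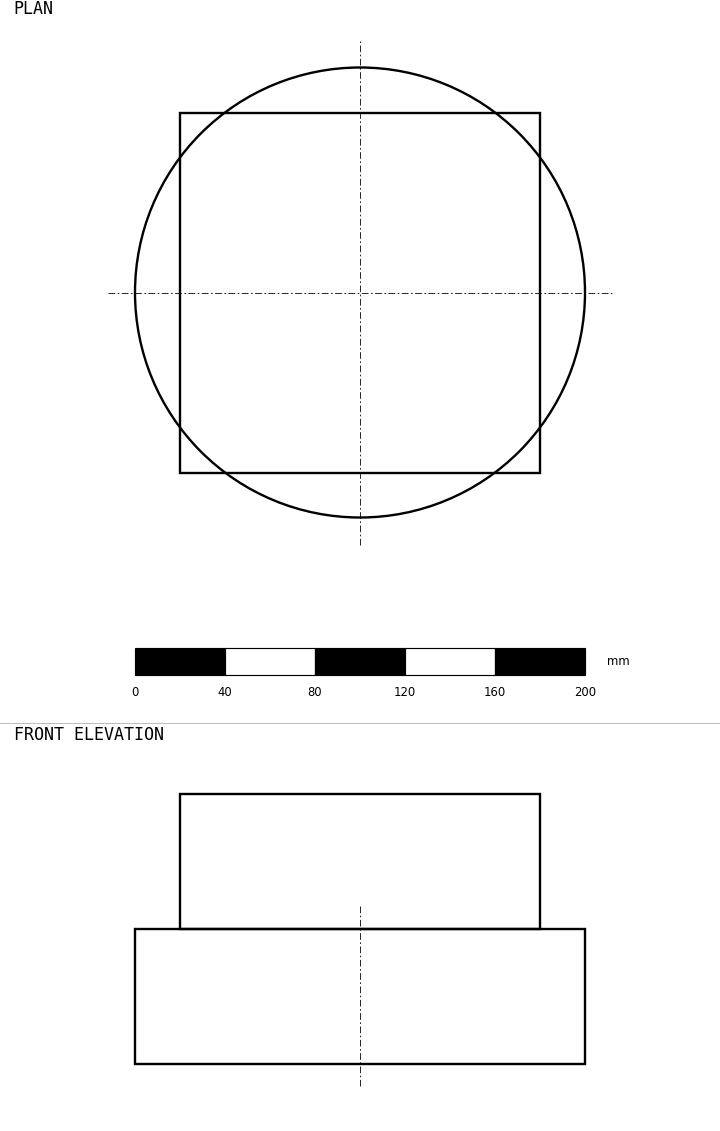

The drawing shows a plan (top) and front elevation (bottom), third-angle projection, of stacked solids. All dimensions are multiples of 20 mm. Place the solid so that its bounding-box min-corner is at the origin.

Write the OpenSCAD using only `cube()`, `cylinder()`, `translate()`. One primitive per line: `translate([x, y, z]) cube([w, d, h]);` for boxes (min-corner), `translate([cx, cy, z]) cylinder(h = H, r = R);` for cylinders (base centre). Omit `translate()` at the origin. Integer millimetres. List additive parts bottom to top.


translate([100, 100, 0]) cylinder(h = 60, r = 100);
translate([20, 20, 60]) cube([160, 160, 60]);
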